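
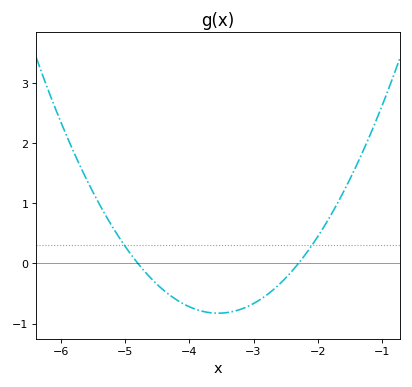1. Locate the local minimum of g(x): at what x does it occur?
-3.5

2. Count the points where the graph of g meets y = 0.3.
2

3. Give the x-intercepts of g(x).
-4.8, -2.3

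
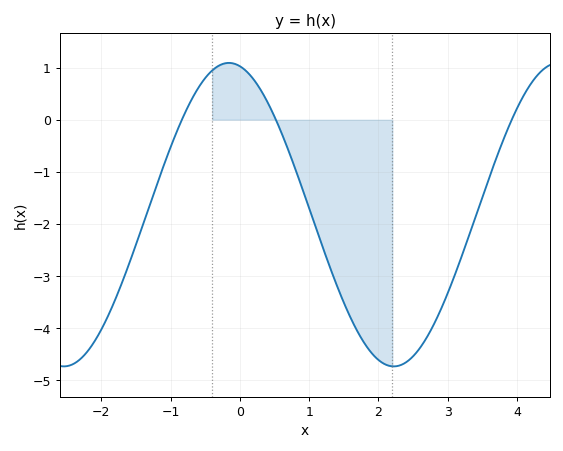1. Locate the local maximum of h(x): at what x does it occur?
-0.16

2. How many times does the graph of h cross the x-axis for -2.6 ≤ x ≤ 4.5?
3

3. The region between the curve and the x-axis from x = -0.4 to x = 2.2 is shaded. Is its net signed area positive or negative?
negative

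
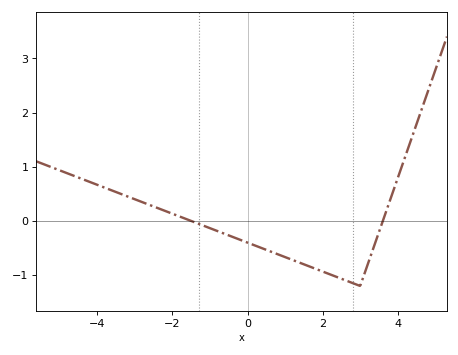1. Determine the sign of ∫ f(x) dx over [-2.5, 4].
negative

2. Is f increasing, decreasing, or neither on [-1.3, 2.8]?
decreasing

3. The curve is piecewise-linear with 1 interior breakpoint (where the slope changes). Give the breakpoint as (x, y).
(3, -1.2)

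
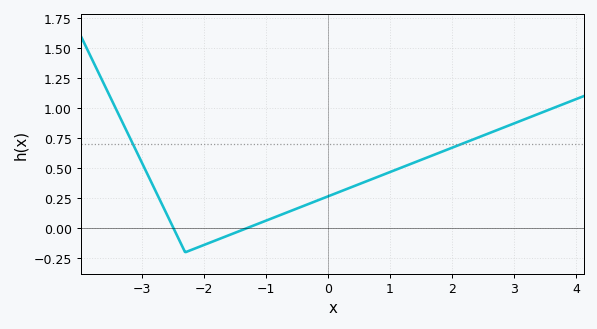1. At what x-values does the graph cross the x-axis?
-2.4, -1.4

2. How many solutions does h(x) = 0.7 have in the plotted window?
2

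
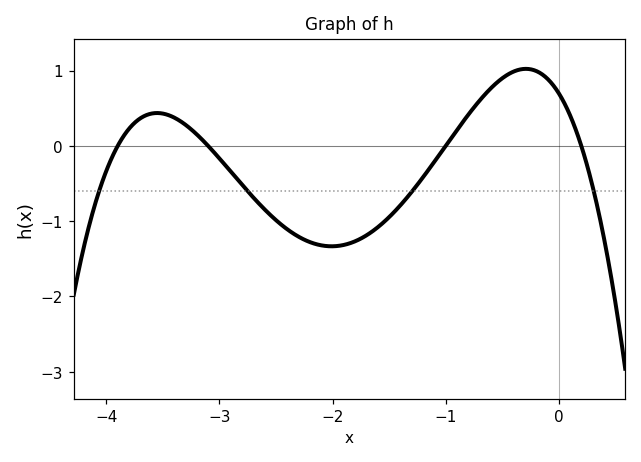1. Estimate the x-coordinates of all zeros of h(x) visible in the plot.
-3.9, -3.1, -1, 0.2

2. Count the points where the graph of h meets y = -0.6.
4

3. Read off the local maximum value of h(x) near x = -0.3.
1.02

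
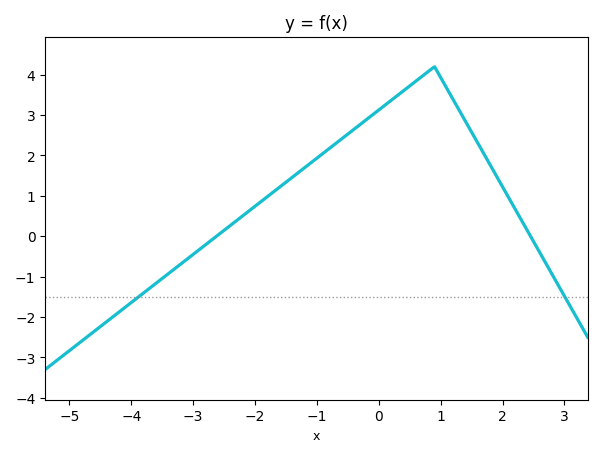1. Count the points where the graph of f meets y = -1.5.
2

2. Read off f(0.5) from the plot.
3.7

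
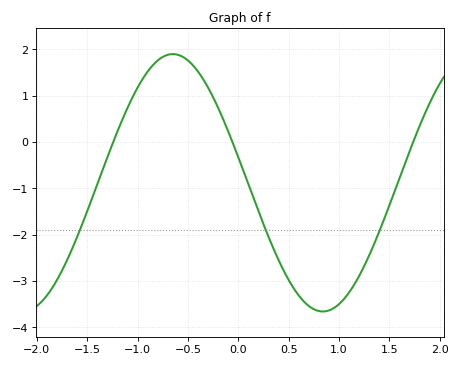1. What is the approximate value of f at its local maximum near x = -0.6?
1.9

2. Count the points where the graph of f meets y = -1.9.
3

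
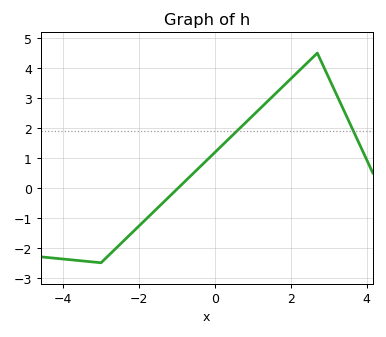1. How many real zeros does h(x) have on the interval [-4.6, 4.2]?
1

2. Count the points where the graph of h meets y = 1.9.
2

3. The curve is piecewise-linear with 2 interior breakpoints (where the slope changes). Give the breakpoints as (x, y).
(-3, -2.5); (2.7, 4.5)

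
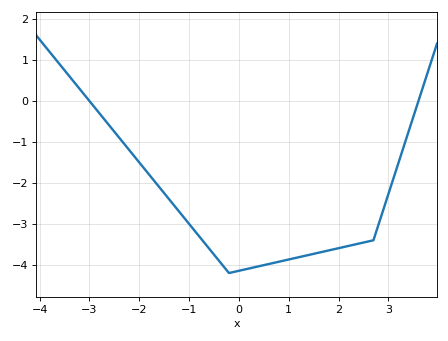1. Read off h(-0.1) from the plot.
-4.2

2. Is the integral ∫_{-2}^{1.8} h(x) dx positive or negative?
negative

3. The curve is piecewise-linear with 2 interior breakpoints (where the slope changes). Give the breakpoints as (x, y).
(-0.2, -4.2); (2.7, -3.4)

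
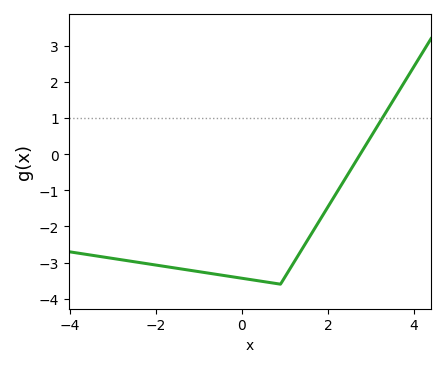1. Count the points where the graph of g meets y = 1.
1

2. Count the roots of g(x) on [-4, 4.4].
1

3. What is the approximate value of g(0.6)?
-3.5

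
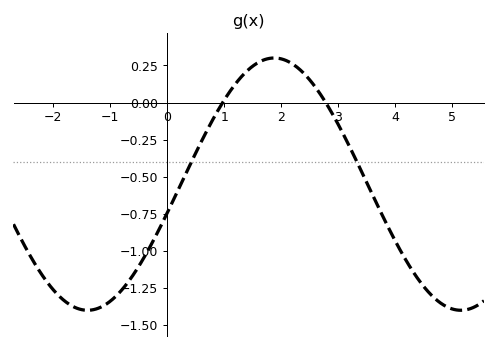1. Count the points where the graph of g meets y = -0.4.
2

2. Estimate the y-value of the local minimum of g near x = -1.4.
-1.4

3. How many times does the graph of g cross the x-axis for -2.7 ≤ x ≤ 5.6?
2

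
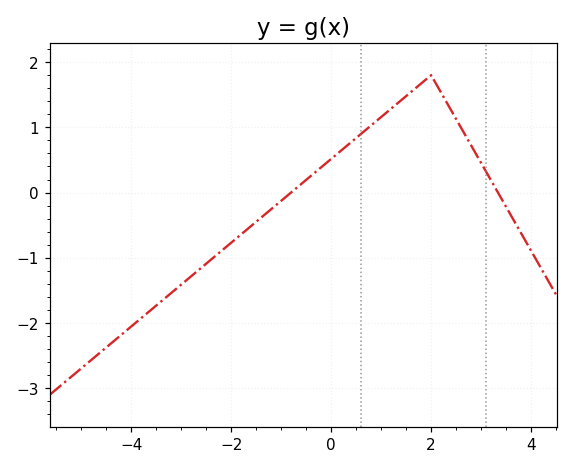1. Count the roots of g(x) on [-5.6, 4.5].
2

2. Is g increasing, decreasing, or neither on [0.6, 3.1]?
neither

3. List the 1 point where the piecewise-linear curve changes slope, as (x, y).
(2, 1.8)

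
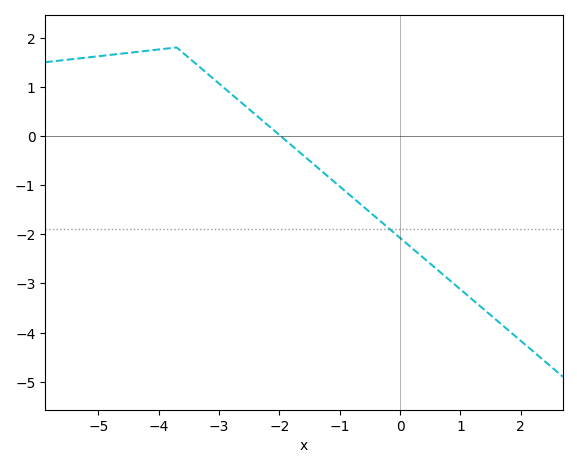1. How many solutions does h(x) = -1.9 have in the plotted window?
1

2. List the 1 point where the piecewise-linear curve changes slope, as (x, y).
(-3.7, 1.8)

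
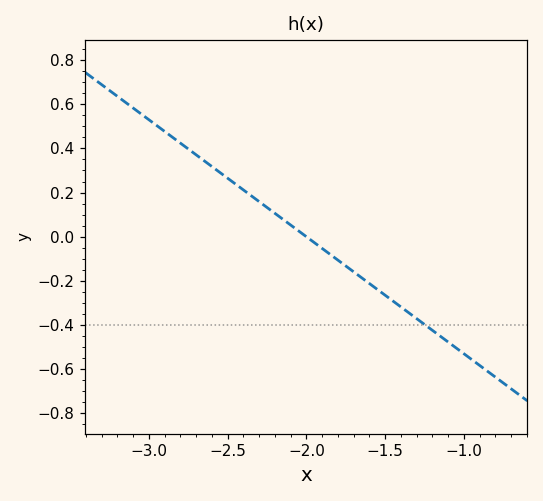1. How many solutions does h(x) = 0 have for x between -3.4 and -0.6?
1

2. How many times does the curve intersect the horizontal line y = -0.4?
1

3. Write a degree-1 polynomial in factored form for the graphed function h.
y = -0.53(x + 2)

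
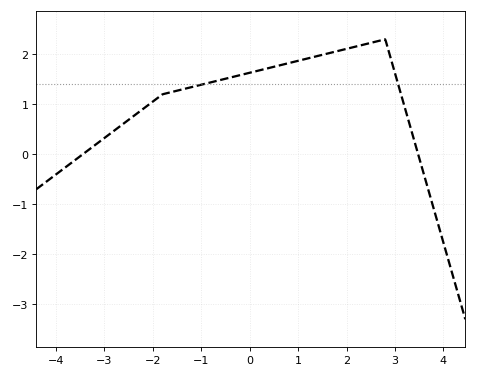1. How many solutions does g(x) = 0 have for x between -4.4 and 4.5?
2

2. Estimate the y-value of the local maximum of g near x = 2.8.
2.3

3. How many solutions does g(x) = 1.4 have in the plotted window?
2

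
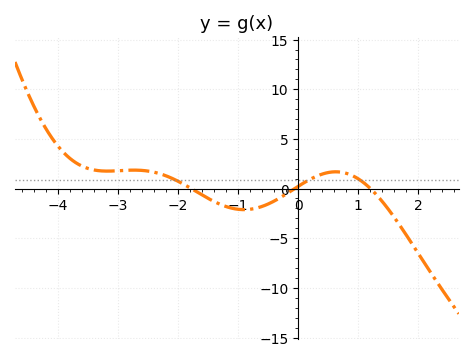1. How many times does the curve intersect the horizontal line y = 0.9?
3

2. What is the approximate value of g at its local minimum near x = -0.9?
-2.12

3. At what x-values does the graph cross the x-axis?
-1.78, -0.059, 1.2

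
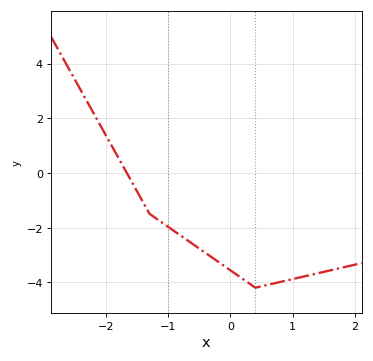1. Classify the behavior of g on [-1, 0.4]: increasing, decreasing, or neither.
decreasing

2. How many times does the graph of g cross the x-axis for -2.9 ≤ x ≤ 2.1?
1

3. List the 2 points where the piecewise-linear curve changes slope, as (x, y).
(-1.3, -1.5); (0.4, -4.2)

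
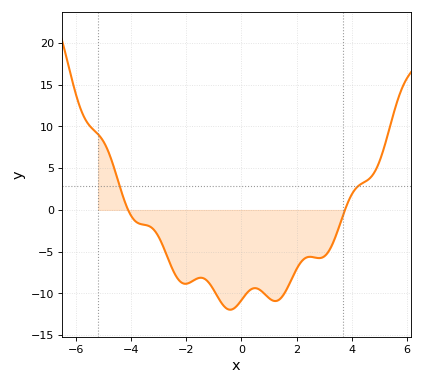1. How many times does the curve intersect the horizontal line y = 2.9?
2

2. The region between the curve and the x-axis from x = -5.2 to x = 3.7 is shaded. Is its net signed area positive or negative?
negative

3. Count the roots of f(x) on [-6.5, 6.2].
2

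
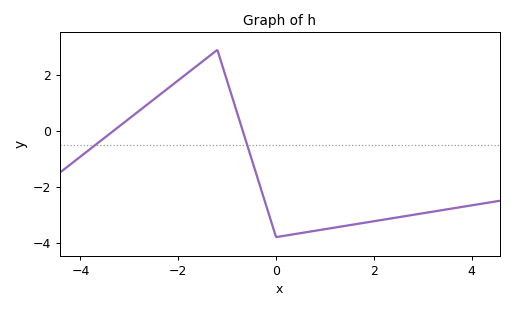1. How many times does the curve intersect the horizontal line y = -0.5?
2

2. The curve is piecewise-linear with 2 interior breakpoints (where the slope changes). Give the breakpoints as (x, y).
(-1.2, 2.9); (0, -3.8)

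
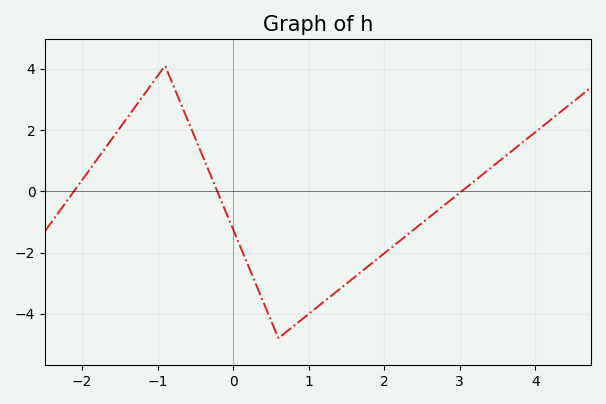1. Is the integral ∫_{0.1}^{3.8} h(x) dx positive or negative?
negative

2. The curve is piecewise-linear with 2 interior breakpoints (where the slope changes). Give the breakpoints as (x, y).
(-0.9, 4.1); (0.6, -4.8)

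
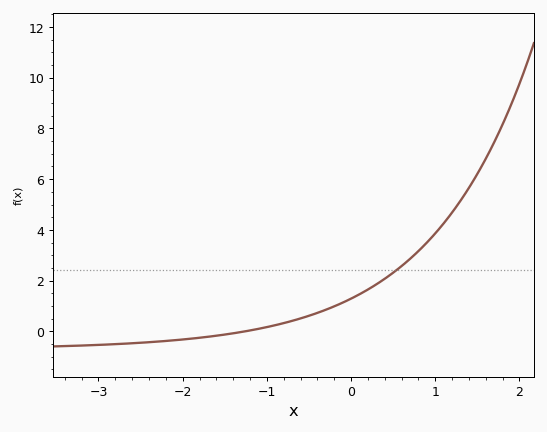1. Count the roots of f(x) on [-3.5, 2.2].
1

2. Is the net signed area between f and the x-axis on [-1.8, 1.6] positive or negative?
positive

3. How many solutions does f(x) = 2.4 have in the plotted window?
1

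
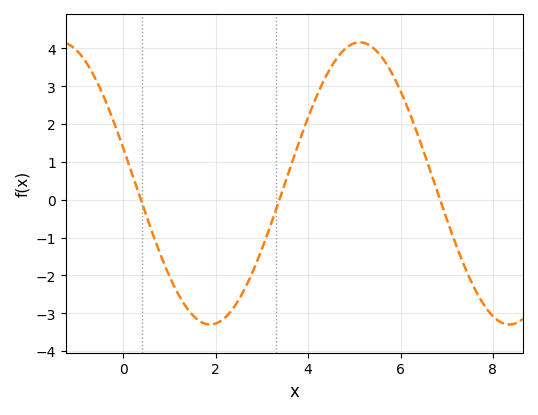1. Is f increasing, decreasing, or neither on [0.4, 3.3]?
neither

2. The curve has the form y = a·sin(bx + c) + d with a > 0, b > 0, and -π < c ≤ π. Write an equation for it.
y = 3.73sin(0.97x + 2.89) + 0.43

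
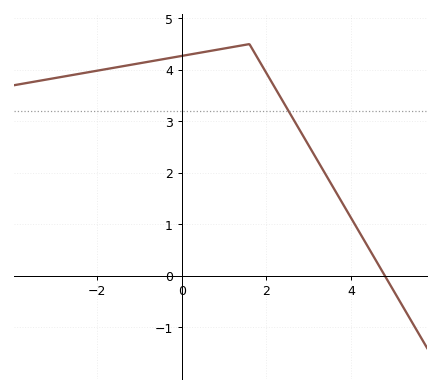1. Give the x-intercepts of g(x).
4.8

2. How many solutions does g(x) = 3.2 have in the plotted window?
1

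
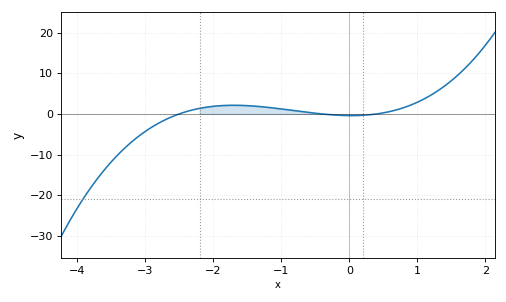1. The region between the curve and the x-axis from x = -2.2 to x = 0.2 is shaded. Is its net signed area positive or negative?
positive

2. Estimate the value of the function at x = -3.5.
-12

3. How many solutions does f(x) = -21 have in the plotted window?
1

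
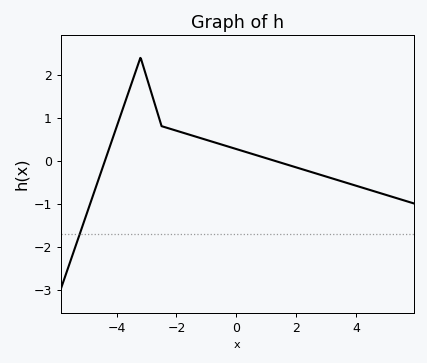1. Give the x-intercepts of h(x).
-4.4, 1.2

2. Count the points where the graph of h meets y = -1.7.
1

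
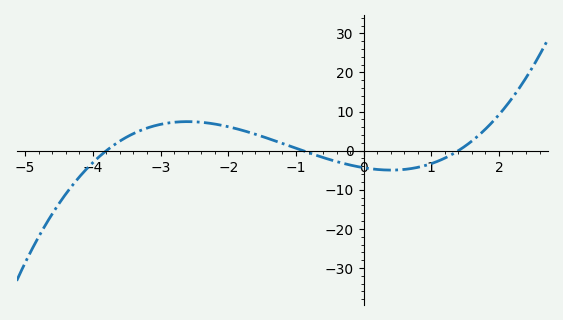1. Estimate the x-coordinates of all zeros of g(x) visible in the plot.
-3.8, -0.9, 1.4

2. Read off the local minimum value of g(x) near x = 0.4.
-4.97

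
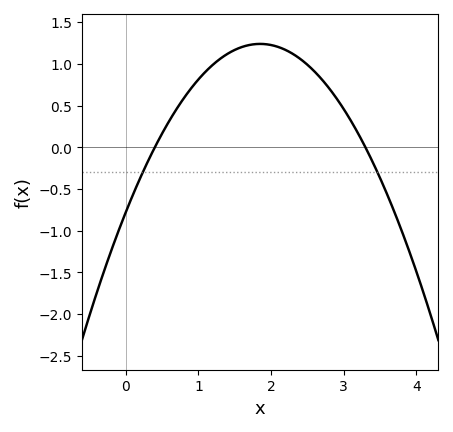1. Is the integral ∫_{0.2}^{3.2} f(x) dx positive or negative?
positive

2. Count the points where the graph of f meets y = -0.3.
2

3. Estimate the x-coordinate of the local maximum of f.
1.8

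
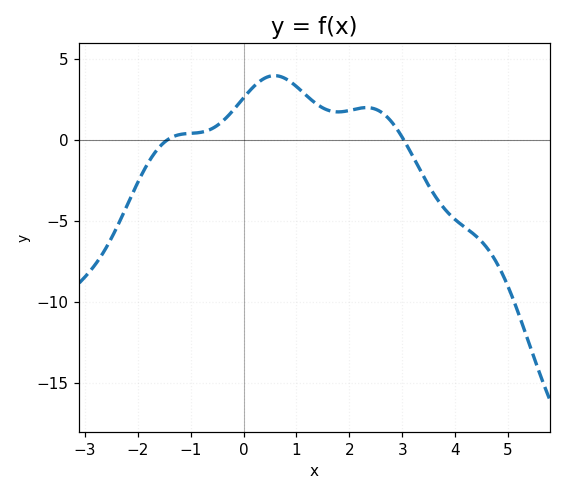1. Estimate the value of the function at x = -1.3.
0.5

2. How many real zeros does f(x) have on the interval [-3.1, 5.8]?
2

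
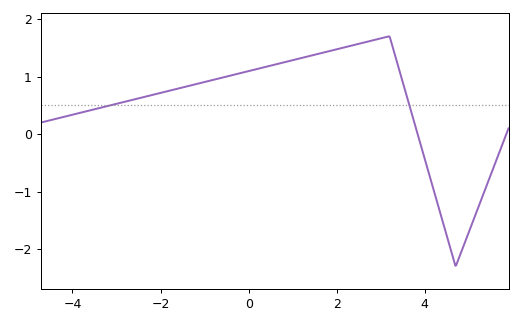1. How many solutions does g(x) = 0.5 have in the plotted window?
2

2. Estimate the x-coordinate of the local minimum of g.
4.7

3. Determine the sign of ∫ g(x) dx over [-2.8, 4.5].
positive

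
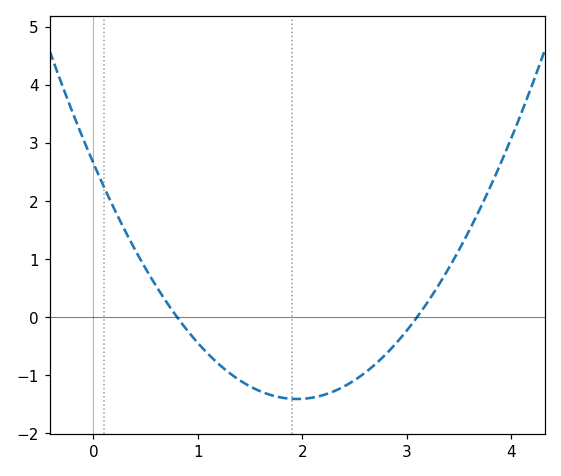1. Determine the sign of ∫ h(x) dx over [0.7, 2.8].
negative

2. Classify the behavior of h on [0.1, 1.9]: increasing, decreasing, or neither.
decreasing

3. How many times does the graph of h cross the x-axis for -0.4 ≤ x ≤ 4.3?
2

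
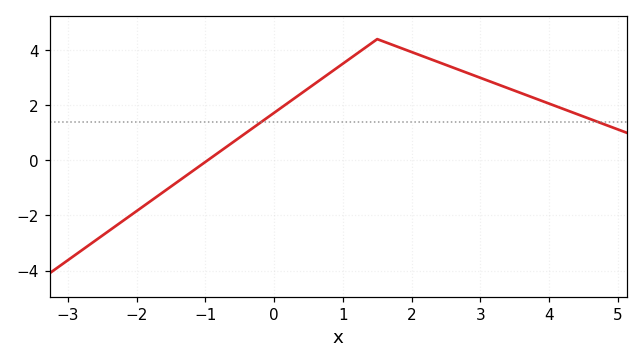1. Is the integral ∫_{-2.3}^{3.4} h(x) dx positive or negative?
positive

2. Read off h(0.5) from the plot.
2.6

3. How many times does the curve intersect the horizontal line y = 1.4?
2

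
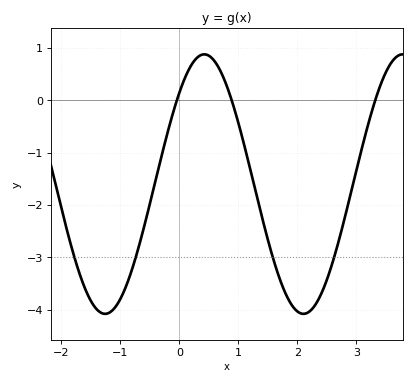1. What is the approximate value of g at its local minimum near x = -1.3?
-4.1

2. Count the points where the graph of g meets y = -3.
4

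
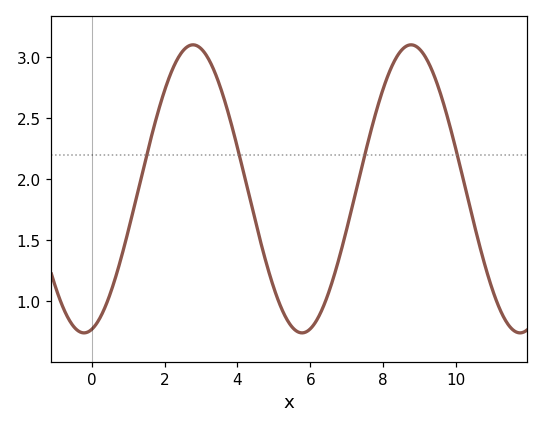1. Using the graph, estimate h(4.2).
2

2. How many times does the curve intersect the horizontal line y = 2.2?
4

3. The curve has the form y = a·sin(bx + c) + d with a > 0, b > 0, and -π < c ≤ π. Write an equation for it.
y = 1.18sin(1.1x - 1.4) + 1.92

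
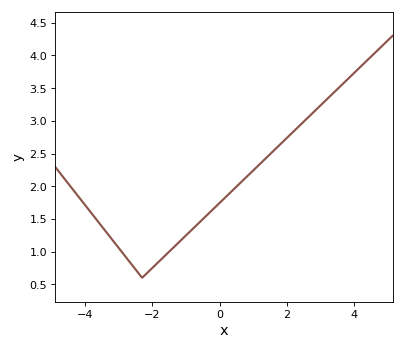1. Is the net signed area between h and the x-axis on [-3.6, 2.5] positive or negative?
positive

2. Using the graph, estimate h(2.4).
2.95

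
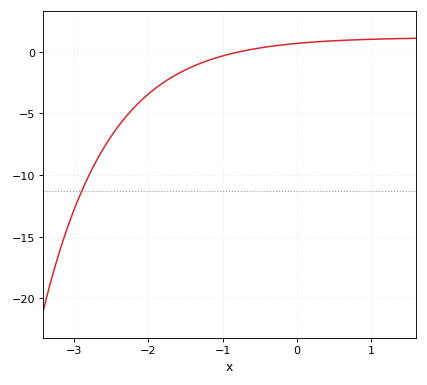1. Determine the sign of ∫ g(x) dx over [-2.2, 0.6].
negative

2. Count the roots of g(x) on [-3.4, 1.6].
1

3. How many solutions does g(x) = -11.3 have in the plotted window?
1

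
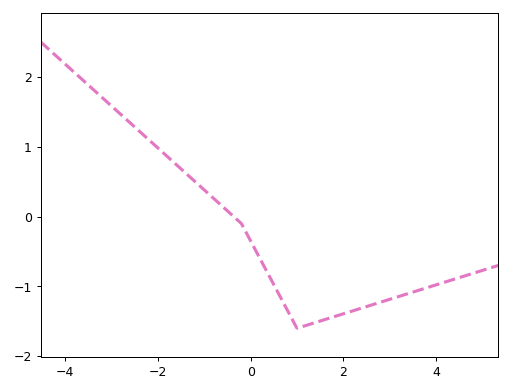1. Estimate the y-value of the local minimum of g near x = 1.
-1.6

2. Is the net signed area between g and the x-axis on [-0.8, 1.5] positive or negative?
negative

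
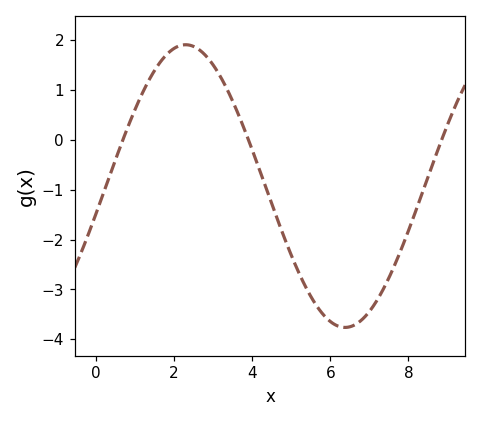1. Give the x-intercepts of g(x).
0.694, 3.9, 8.85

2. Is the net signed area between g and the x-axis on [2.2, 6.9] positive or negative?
negative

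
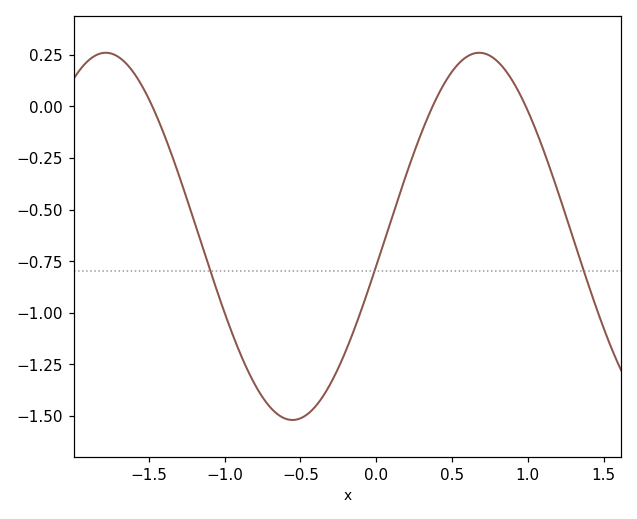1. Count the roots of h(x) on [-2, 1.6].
3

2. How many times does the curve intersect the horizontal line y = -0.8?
3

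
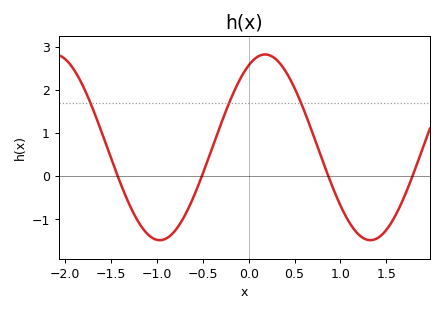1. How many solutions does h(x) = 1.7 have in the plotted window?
3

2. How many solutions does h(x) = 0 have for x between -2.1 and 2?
4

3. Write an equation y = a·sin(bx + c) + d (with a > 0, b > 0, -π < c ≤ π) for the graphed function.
y = 2.15sin(2.74x + 1.08) + 0.67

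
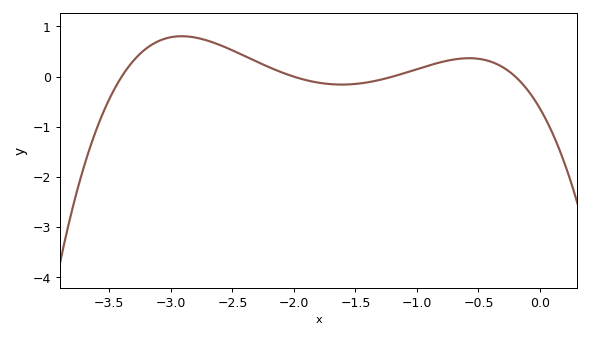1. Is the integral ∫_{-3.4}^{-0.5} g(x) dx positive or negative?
positive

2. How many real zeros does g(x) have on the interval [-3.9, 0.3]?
4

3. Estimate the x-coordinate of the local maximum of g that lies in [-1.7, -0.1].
-0.6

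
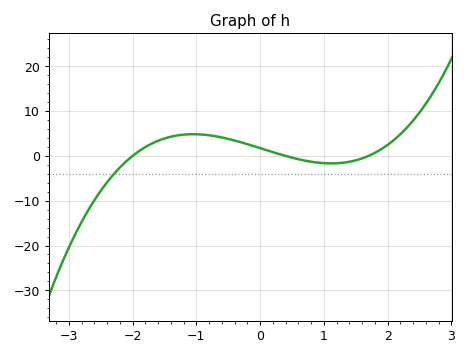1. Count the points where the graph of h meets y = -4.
1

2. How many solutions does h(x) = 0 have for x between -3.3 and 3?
3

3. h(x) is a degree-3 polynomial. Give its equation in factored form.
y = 1.28(x + 2)(x - 0.4)(x - 1.7)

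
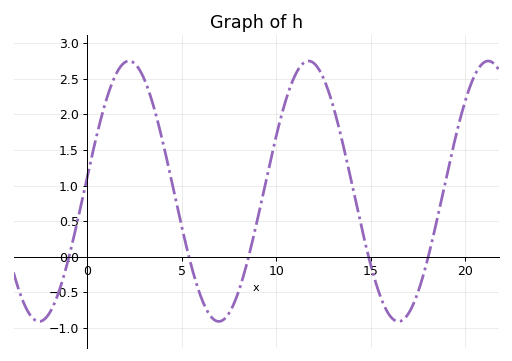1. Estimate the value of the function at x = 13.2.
1.94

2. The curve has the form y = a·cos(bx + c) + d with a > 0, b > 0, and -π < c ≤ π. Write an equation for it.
y = 1.83cos(0.66x - 1.45) + 0.92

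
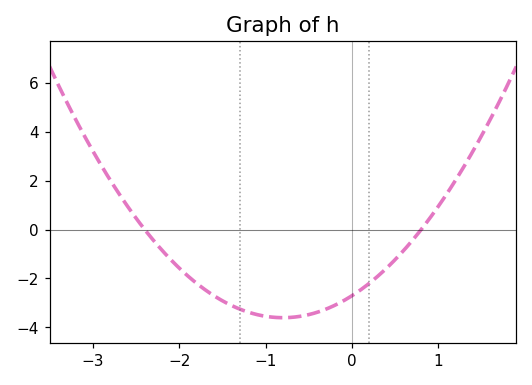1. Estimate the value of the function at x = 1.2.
2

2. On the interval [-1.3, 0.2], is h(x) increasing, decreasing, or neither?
neither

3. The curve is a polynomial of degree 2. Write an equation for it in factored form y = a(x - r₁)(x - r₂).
y = 1.41(x + 2.4)(x - 0.8)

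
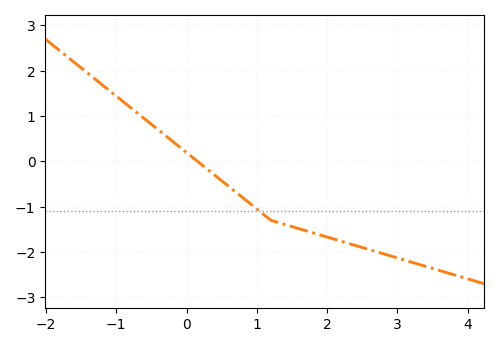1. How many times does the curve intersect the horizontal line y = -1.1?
1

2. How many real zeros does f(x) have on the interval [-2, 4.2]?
1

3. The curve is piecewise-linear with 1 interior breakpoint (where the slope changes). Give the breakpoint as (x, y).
(1.2, -1.3)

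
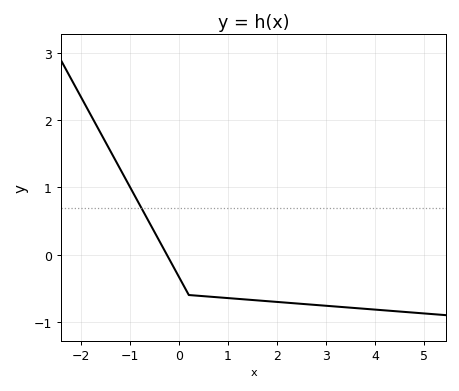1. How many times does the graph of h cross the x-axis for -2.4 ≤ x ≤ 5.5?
1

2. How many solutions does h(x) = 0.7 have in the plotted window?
1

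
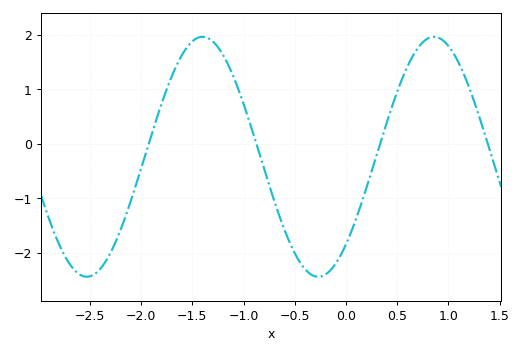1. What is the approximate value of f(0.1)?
-1.37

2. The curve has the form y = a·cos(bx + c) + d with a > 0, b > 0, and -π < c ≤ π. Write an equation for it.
y = 2.2cos(2.78x - 2.39) - 0.24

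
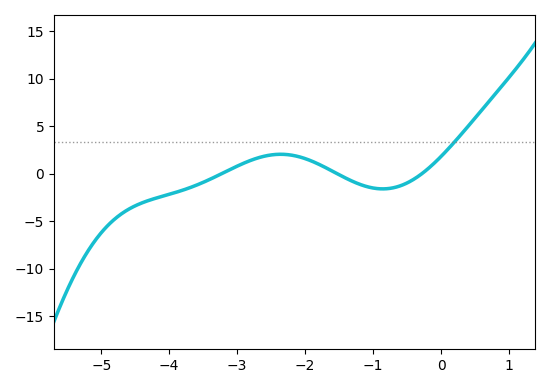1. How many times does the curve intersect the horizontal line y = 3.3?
1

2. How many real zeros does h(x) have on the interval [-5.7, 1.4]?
3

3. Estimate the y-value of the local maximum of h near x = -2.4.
2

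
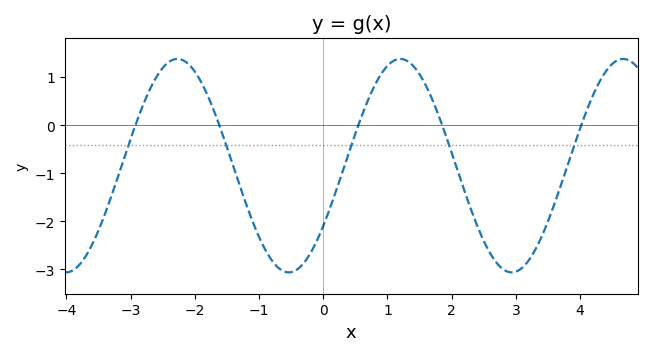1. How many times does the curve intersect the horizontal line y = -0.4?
5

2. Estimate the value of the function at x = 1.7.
0.532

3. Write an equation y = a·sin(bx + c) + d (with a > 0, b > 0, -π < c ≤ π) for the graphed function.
y = 2.22sin(1.81x - 0.602) - 0.84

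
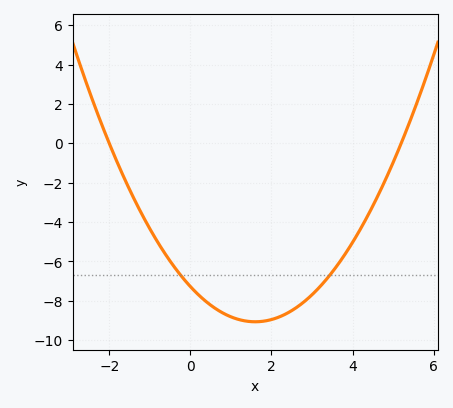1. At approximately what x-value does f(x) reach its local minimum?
1.6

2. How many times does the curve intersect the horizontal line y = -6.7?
2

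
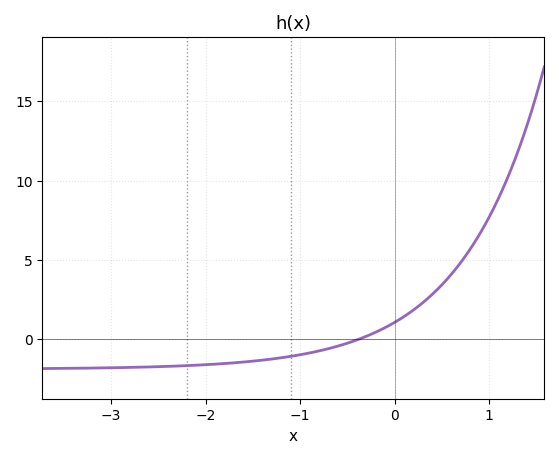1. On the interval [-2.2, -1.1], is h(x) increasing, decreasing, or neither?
increasing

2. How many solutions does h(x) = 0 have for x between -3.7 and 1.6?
1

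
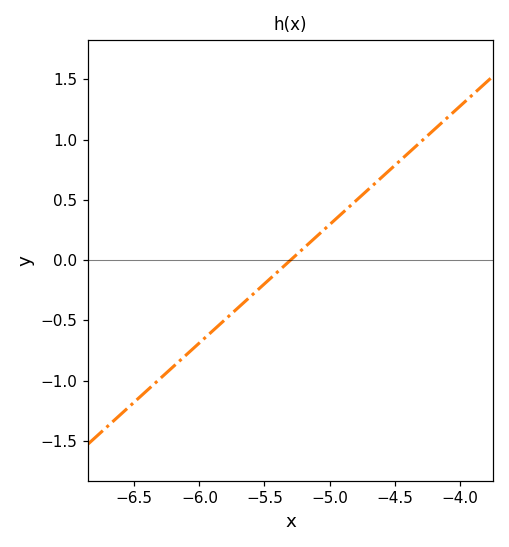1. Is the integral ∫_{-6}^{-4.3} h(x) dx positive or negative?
positive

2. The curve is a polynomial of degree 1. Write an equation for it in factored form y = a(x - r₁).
y = 0.98(x + 5.3)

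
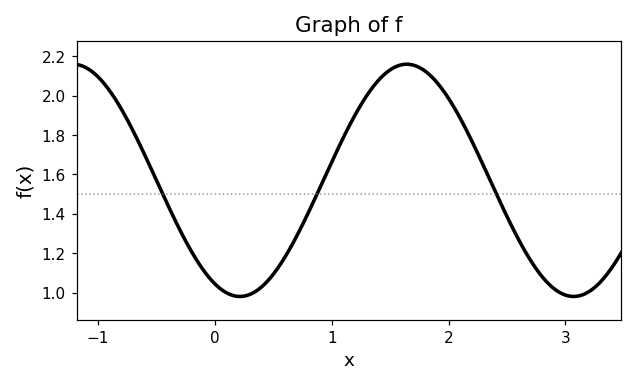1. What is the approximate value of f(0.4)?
1.02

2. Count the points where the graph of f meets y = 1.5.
3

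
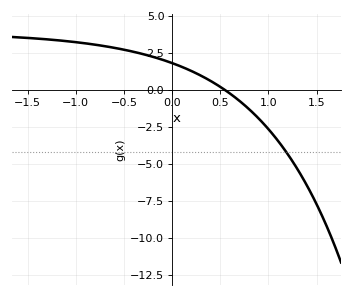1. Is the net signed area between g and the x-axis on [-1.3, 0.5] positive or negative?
positive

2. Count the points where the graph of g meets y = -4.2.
1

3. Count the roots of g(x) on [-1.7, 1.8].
1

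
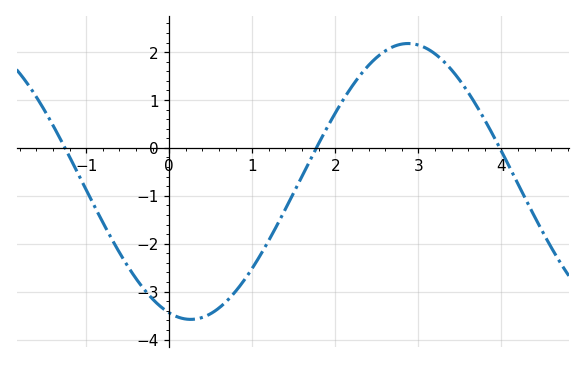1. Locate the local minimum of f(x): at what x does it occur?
0.3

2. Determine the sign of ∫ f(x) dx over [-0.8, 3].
negative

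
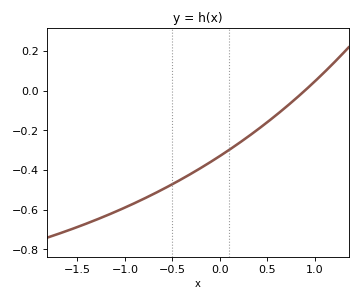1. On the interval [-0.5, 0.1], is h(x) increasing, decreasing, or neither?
increasing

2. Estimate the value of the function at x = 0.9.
0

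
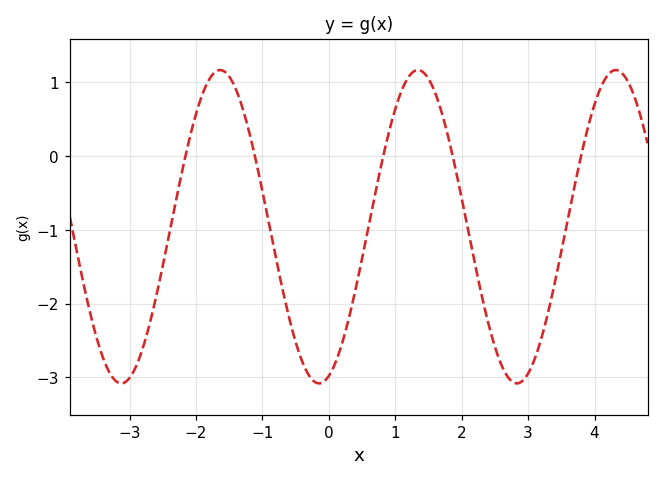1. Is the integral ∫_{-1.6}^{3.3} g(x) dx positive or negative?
negative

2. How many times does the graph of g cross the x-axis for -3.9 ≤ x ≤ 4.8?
5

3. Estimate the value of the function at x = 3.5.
-1.3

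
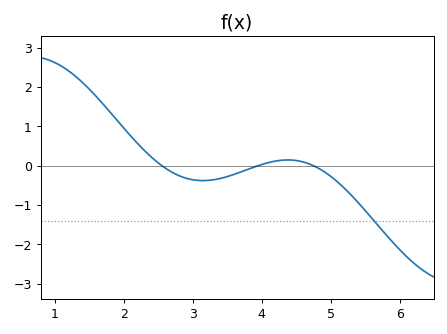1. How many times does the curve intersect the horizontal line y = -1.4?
1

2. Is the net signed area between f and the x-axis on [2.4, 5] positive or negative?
negative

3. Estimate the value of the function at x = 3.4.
-0.3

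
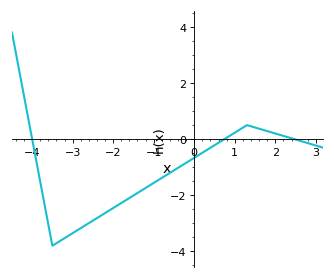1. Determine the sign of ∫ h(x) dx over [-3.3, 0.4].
negative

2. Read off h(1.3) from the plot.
0.4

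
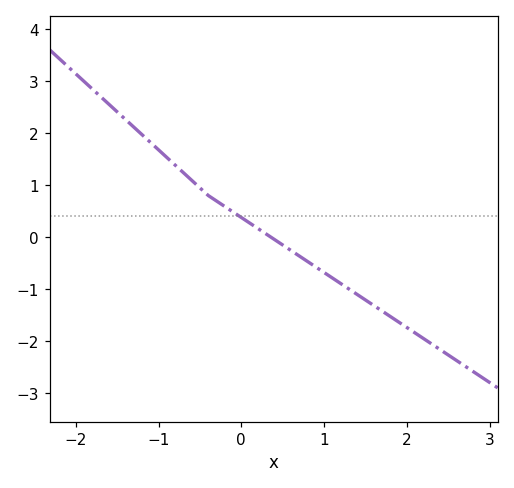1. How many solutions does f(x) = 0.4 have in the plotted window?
1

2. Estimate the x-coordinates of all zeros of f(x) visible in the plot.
0.4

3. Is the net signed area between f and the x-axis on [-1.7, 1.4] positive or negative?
positive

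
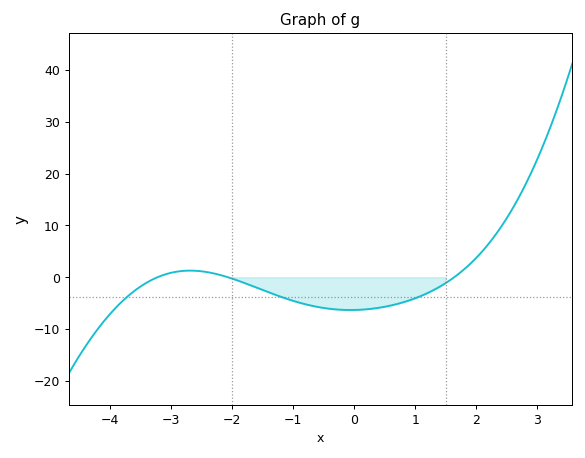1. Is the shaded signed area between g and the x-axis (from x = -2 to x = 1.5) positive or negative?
negative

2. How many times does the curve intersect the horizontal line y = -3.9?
3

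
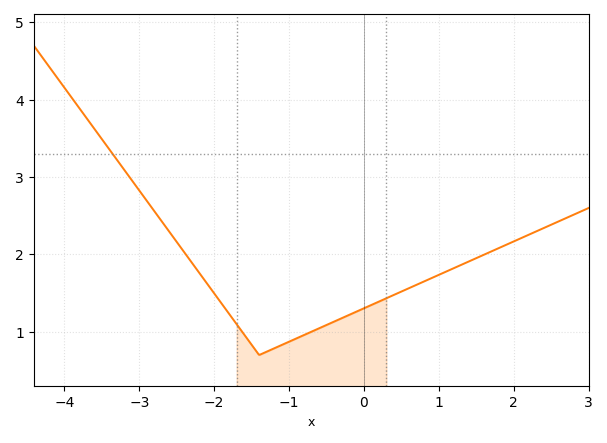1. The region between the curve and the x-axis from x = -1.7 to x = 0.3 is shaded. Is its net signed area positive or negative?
positive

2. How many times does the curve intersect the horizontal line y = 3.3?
1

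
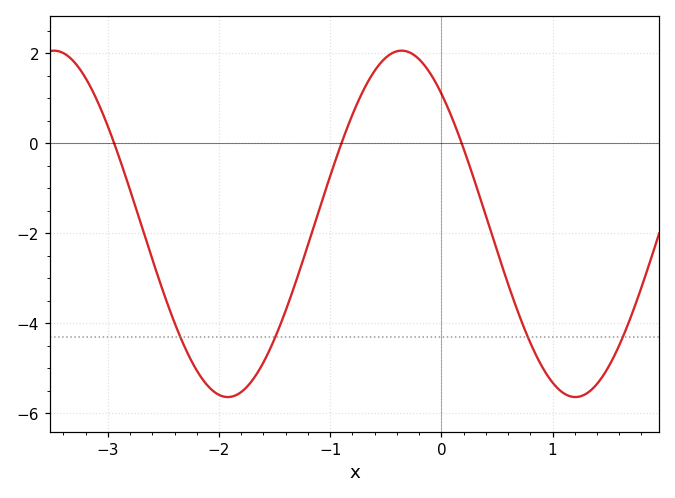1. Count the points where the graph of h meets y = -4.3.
4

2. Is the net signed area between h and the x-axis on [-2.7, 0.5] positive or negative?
negative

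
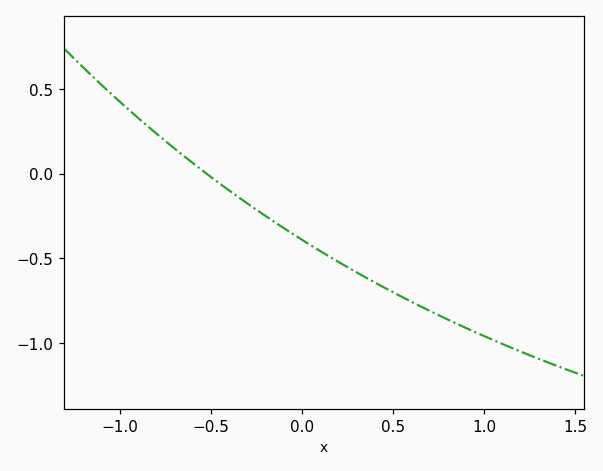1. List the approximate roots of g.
-0.5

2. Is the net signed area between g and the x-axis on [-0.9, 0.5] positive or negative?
negative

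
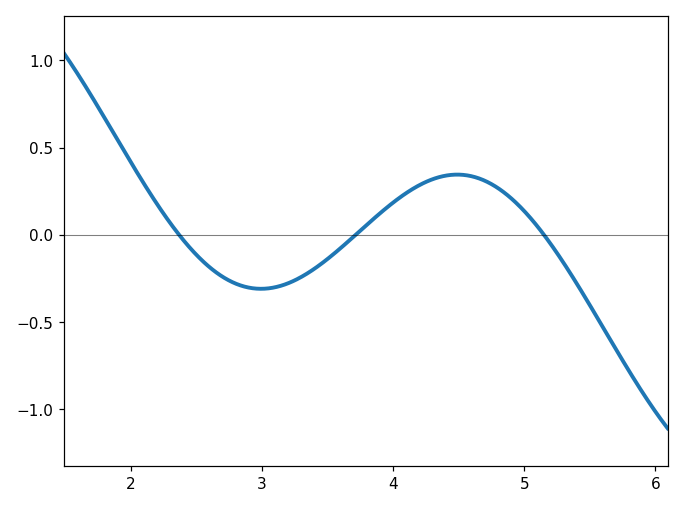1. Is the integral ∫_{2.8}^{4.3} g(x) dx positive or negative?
negative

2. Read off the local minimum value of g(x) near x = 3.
-0.309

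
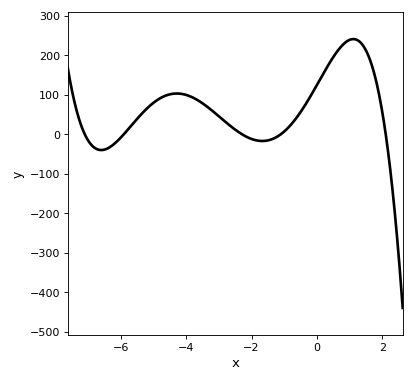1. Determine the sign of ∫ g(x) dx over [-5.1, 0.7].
positive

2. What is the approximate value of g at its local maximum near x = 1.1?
240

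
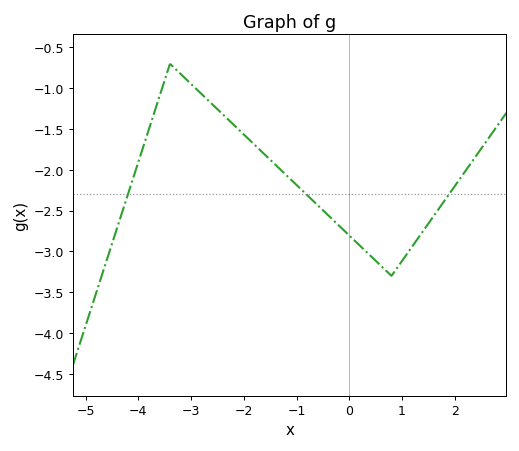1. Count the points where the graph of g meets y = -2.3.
3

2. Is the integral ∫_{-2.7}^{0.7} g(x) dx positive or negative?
negative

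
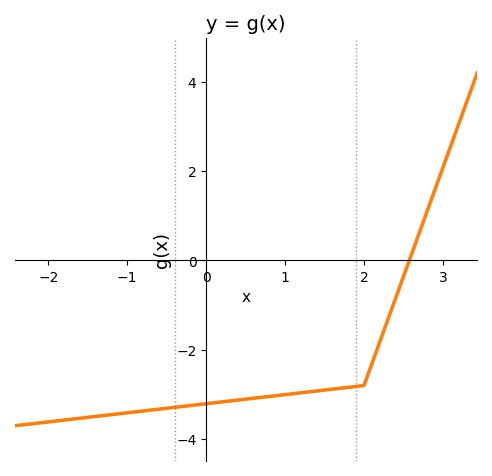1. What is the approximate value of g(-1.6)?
-3.6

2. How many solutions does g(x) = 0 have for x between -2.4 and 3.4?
1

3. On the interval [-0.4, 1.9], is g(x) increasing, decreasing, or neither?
increasing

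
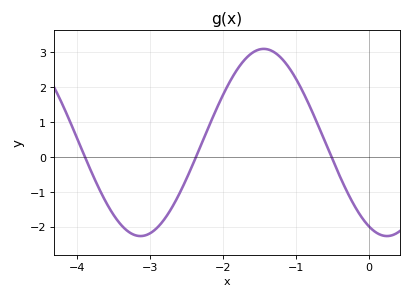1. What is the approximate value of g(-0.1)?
-1.7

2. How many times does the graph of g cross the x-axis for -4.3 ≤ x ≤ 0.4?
3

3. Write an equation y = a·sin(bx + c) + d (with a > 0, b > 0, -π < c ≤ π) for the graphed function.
y = 2.68sin(1.9x - 2) + 0.42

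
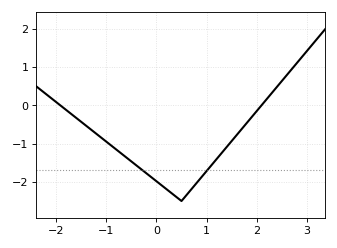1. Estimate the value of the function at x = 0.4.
-2.4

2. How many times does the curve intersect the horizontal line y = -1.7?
2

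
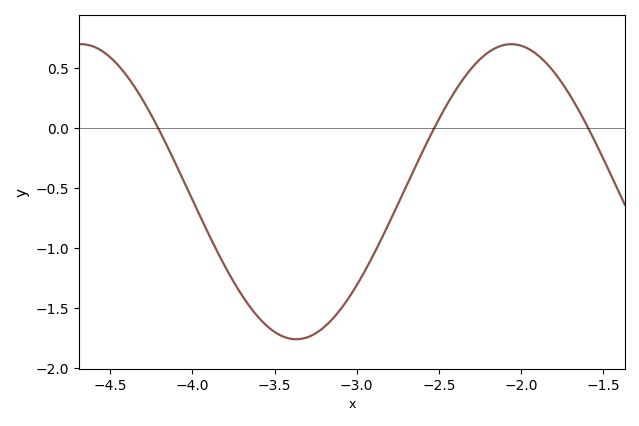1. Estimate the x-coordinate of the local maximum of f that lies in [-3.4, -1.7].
-2.06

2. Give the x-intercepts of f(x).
-4.21, -2.53, -1.59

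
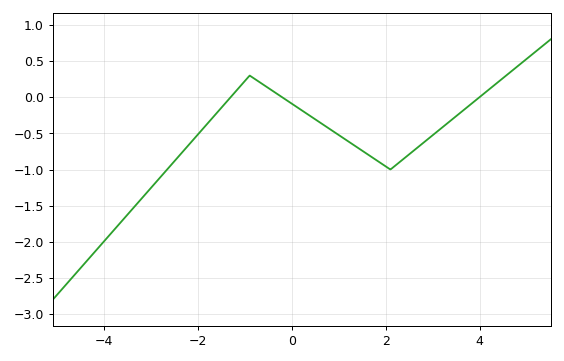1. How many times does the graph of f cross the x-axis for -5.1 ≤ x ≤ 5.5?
3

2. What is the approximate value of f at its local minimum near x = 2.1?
-1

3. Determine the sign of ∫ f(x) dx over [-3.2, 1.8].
negative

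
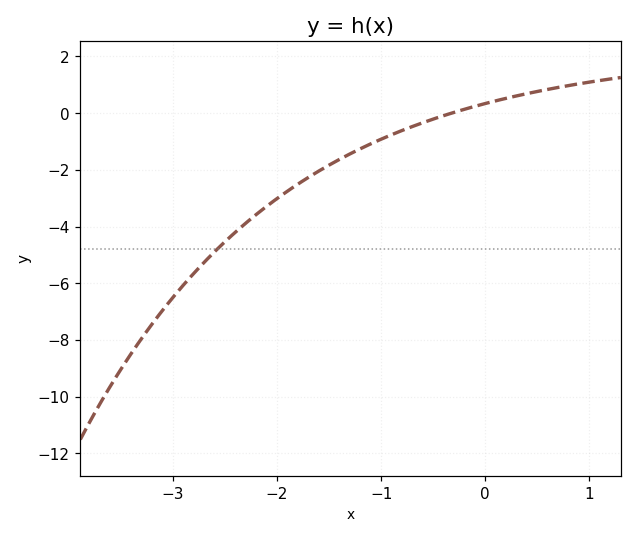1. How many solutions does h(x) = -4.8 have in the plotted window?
1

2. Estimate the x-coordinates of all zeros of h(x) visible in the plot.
-0.3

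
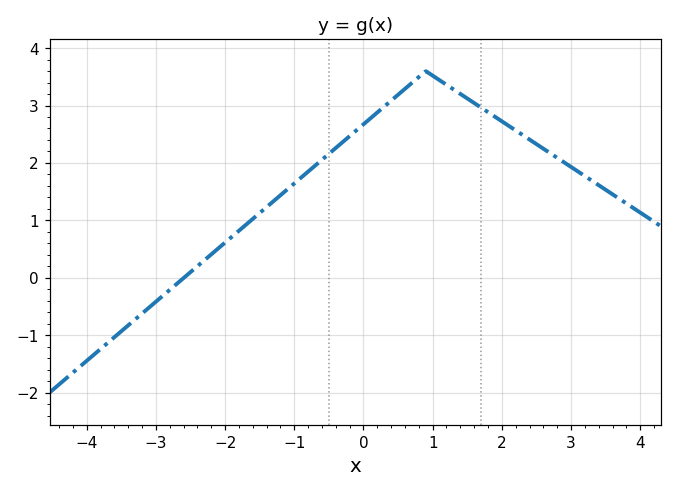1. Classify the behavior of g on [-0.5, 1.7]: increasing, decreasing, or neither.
neither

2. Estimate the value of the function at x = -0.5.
2.2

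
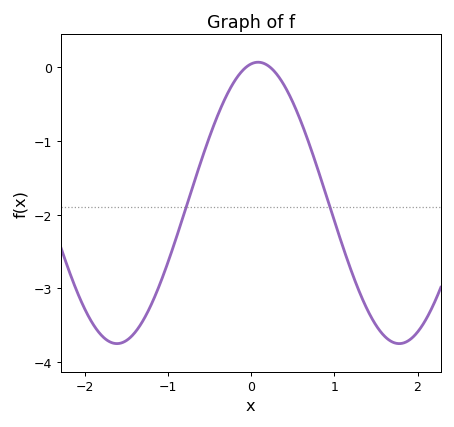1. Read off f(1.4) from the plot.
-3.3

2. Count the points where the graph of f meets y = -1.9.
2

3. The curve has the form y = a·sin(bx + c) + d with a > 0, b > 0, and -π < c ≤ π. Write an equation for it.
y = 1.91sin(1.9x + 1.4) - 1.84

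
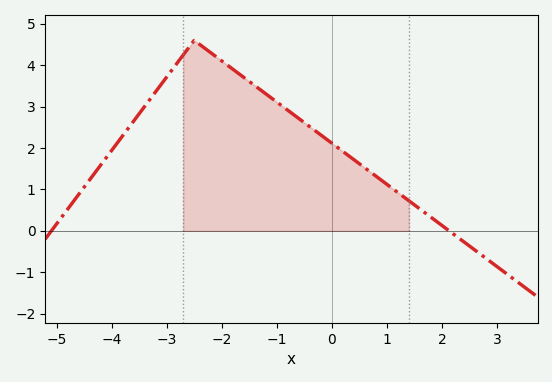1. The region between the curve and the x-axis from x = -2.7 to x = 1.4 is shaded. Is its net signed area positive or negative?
positive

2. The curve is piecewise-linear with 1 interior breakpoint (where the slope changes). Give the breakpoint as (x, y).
(-2.5, 4.6)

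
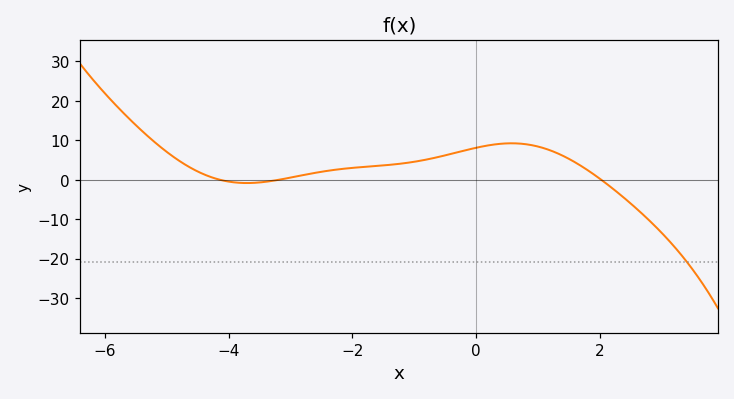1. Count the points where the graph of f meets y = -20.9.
1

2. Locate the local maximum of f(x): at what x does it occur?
0.575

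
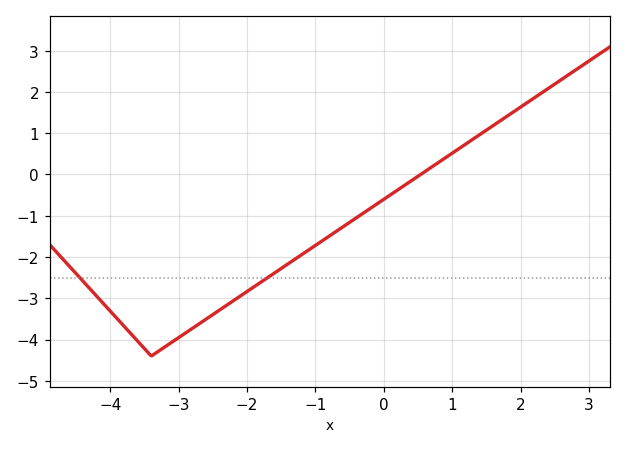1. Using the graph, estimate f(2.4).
2.08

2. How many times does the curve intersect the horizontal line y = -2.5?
2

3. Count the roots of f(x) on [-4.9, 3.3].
1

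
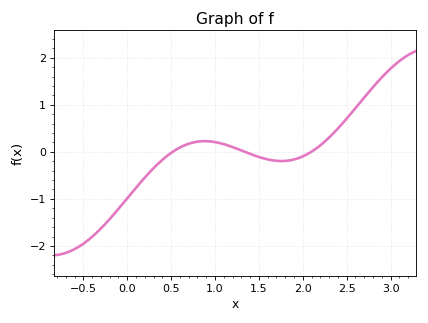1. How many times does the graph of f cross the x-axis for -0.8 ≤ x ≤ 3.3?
3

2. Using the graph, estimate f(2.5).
0.7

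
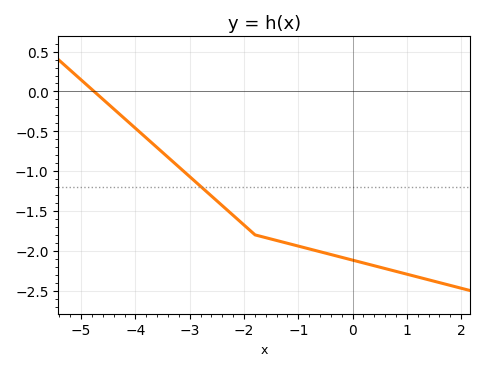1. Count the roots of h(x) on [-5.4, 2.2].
1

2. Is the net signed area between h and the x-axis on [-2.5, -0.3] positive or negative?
negative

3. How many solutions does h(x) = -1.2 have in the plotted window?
1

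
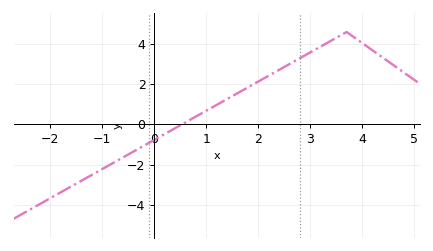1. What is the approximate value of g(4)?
4.05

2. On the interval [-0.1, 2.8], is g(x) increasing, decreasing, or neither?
increasing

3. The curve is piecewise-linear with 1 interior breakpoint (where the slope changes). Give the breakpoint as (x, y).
(3.7, 4.6)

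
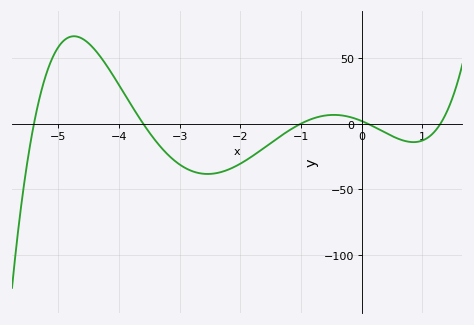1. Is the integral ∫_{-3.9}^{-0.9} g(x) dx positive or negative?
negative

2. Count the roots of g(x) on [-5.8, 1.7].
5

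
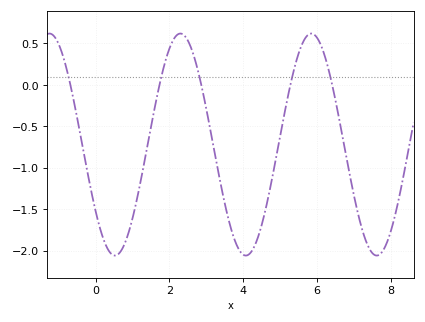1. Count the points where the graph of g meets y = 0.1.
5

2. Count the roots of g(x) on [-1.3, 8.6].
5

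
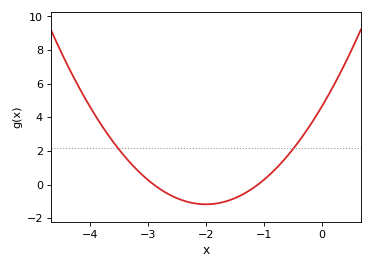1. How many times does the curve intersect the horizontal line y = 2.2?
2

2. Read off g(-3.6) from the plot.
2.54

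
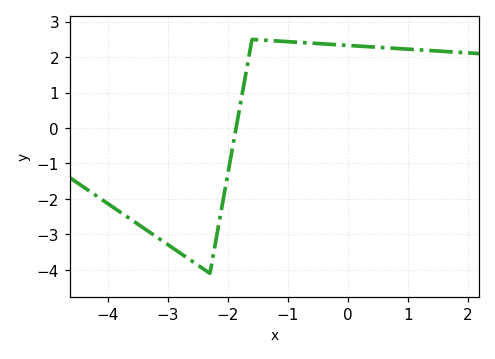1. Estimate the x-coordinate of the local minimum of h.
-2.3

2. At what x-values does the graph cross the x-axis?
-1.9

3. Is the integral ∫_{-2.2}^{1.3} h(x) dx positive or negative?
positive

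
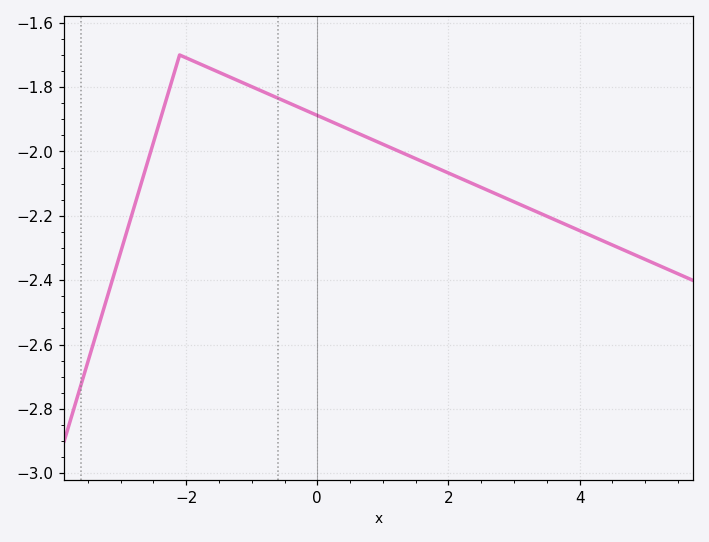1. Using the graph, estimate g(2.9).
-2.14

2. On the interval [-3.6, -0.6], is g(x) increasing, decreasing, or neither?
neither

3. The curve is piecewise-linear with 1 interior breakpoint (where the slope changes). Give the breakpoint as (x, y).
(-2.1, -1.7)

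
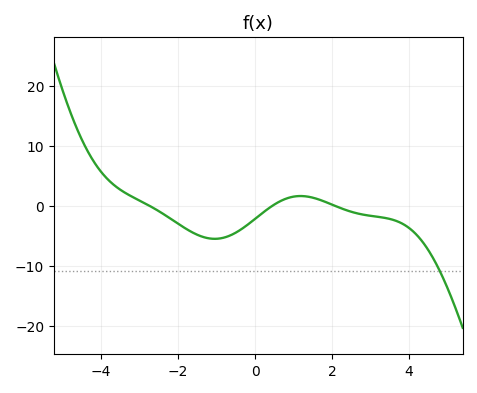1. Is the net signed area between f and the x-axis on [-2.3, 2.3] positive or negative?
negative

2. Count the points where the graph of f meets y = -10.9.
1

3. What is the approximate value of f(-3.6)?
3.14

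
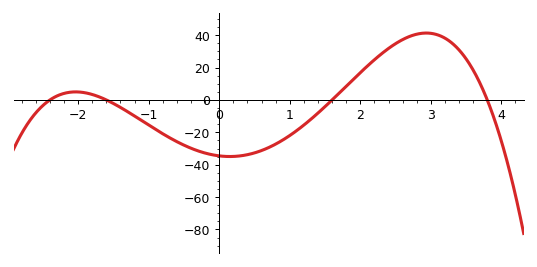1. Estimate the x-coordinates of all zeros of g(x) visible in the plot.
-2.4, -1.6, 1.6, 3.8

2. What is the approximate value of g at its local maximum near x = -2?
4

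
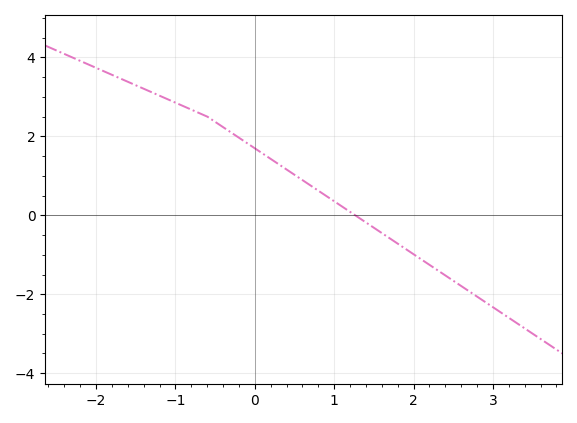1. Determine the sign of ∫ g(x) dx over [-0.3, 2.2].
positive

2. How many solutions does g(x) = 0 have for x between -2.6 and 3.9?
1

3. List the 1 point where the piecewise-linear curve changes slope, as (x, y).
(-0.6, 2.5)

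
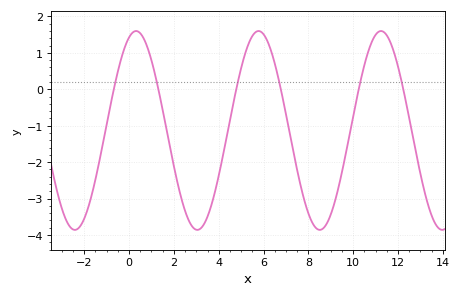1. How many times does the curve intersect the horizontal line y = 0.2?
6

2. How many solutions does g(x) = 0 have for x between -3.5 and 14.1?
6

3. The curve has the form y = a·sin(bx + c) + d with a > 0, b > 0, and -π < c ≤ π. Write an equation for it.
y = 2.73sin(1.15x + 1.21) - 1.13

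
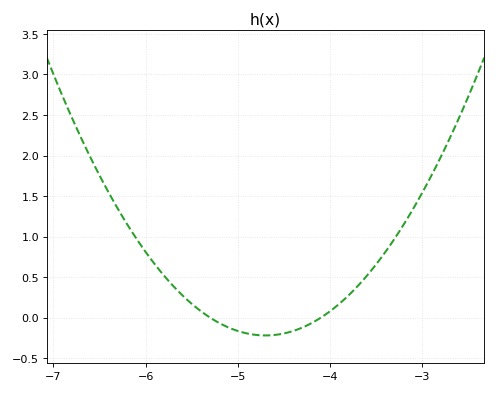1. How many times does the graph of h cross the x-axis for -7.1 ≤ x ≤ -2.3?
2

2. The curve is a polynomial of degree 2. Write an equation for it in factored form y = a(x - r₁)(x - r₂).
y = 0.61(x + 5.3)(x + 4.1)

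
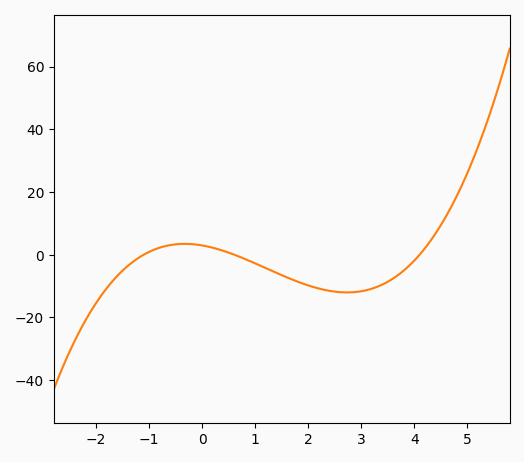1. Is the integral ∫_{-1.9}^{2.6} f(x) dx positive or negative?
negative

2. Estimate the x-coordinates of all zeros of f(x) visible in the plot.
-1, 0.6, 4.2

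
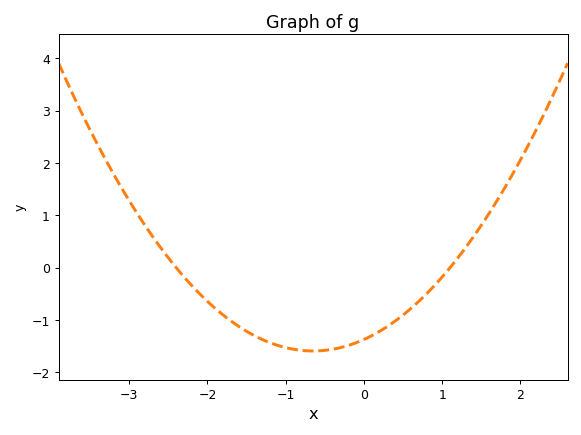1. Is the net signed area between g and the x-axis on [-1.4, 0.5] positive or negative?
negative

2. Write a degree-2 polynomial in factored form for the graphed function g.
y = 0.52(x + 2.4)(x - 1.1)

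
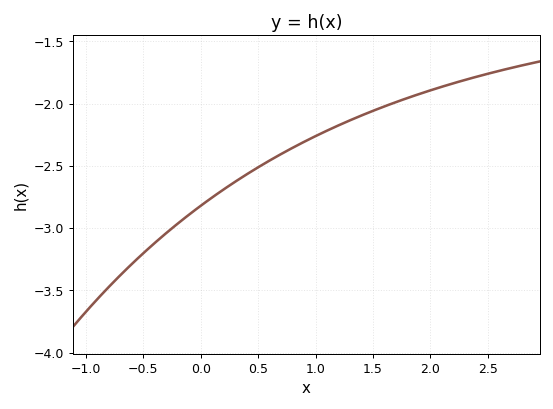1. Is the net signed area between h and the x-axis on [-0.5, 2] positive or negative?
negative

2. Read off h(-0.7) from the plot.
-3.38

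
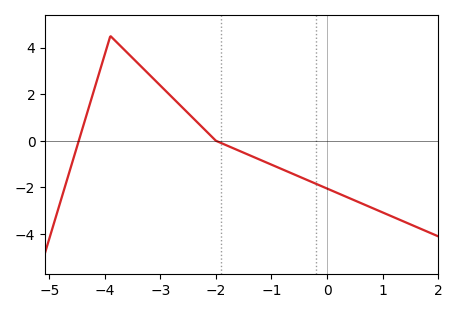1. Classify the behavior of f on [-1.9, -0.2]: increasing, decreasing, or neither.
decreasing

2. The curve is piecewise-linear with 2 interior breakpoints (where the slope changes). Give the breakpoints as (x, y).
(-3.9, 4.5); (-2, 0)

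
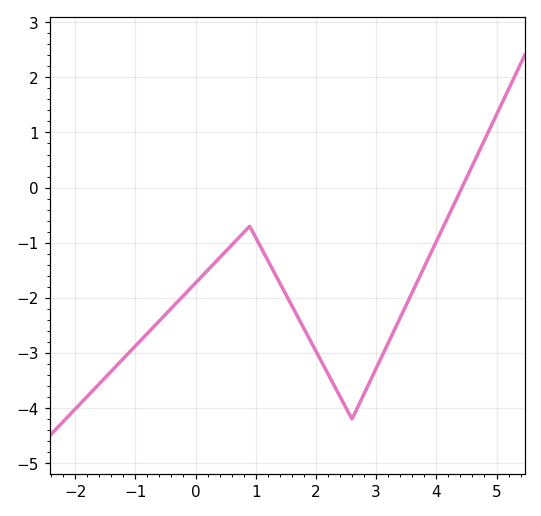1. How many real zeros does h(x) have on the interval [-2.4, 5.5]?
1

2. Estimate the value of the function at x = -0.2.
-1.96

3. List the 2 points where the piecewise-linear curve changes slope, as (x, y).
(0.9, -0.7); (2.6, -4.2)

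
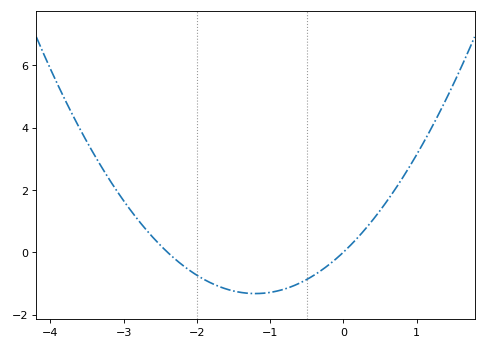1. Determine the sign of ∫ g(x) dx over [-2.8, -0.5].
negative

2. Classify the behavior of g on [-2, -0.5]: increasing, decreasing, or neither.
neither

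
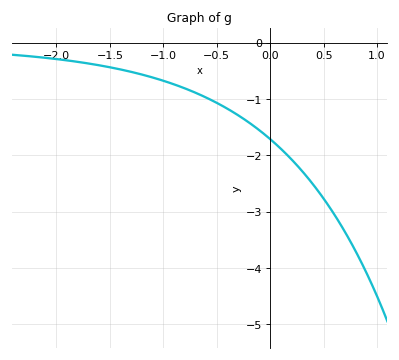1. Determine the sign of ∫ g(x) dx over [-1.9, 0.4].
negative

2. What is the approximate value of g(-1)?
-0.673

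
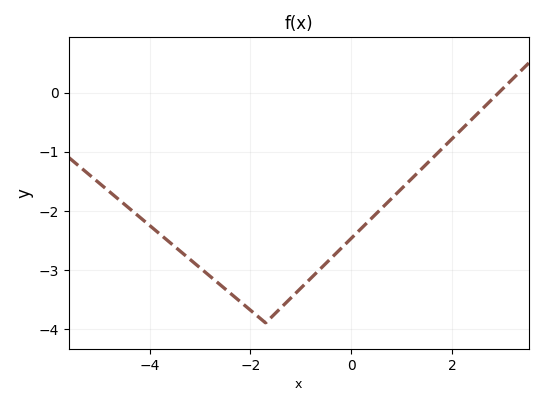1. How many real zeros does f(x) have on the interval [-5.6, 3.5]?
1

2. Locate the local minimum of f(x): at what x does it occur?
-1.7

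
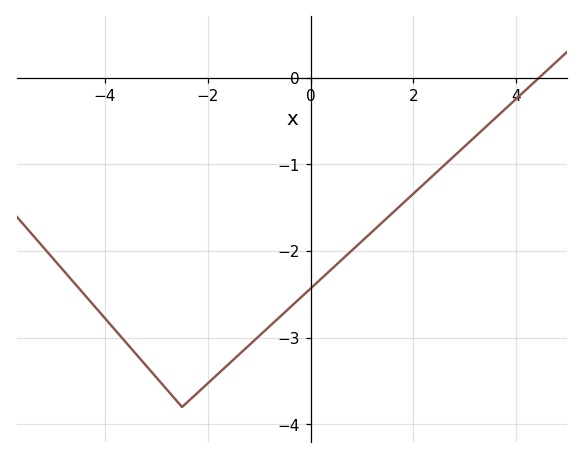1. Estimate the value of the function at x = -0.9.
-2.9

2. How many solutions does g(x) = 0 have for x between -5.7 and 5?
1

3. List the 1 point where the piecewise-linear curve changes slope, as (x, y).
(-2.5, -3.8)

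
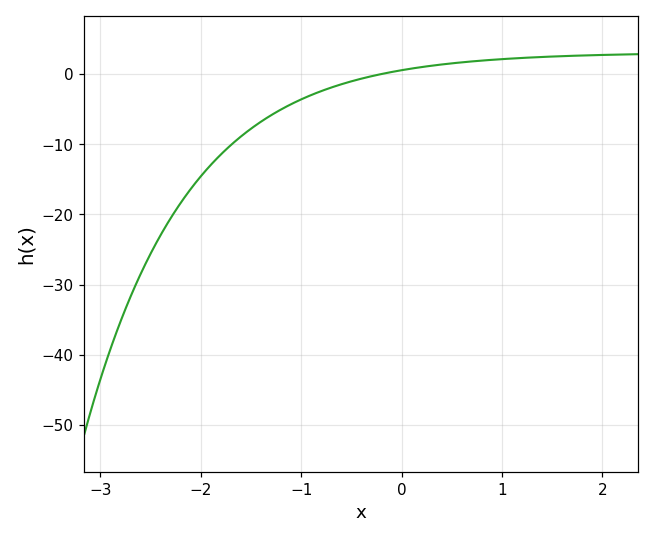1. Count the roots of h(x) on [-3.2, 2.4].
1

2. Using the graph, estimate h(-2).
-14.6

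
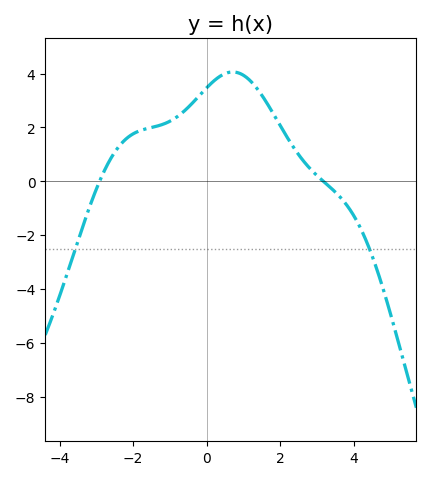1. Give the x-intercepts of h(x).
-2.91, 3.17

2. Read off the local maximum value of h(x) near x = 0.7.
4.06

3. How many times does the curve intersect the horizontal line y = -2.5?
2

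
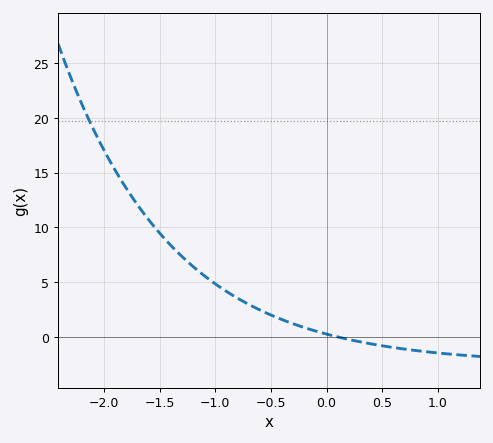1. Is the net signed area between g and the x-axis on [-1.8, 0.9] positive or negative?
positive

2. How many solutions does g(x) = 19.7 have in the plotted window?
1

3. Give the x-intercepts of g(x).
0.114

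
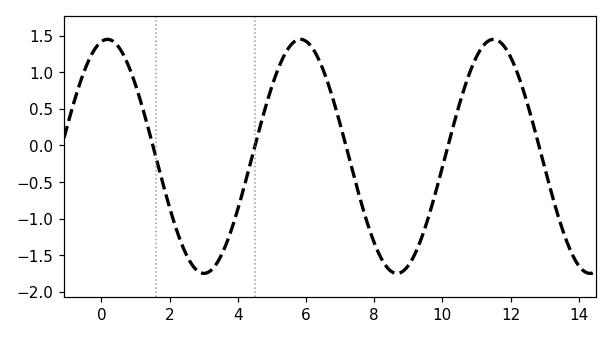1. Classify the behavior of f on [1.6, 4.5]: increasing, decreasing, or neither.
neither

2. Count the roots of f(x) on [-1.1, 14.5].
5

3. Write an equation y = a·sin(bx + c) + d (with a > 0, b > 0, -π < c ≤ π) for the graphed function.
y = 1.6sin(1.11x + 1.37) - 0.15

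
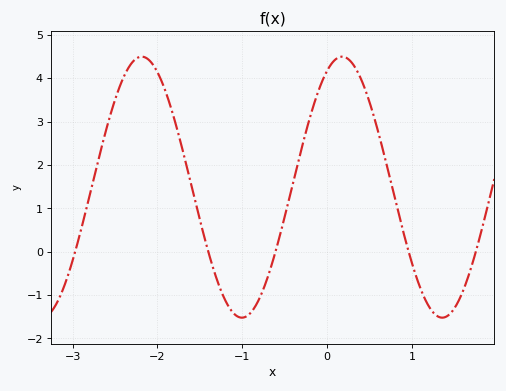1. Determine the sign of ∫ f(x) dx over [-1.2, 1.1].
positive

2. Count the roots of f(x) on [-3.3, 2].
5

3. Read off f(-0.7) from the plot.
-0.588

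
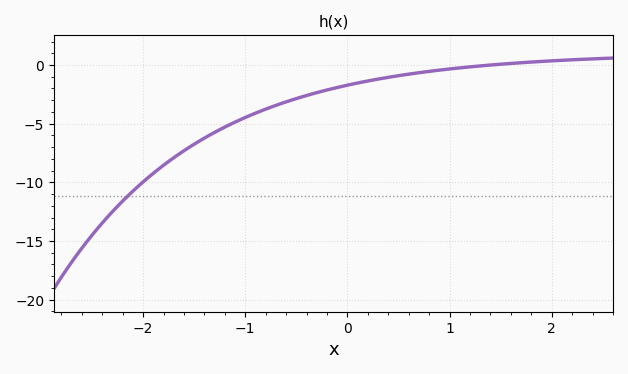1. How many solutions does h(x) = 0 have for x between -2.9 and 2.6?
1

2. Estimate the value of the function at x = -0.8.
-4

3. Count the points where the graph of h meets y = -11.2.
1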